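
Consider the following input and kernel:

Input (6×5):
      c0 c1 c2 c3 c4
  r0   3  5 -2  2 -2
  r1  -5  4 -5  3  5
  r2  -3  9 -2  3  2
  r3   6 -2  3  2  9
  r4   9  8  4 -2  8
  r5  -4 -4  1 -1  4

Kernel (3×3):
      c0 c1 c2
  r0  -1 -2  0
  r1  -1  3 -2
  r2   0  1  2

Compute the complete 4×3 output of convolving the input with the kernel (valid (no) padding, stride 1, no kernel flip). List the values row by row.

19 -22 9
35 -8 26
-17 2 -5
3 3 -26

Output[0,0]: The receptive field on the input at this output position is [3 5 -2 / -5 4 -5 / -3 9 -2]. Elementwise product with the kernel and sum: 3·-1 + 5·-2 + -5·-1 + 4·3 + -5·-2 + 9·1 + -2·2.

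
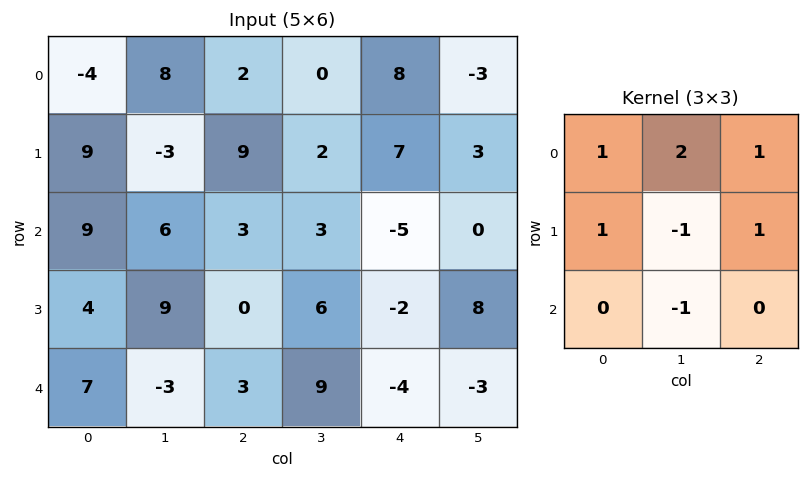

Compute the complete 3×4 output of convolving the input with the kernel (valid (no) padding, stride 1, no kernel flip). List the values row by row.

Output[0,0]: The receptive field on the input at this output position is [-4 8 2 / 9 -3 9 / 9 6 3]. Elementwise product with the kernel and sum: -4·1 + 8·2 + 2·1 + 9·1 + -3·-1 + 9·1 + 6·-1.

29 -1 21 16
9 23 9 29
22 27 -13 13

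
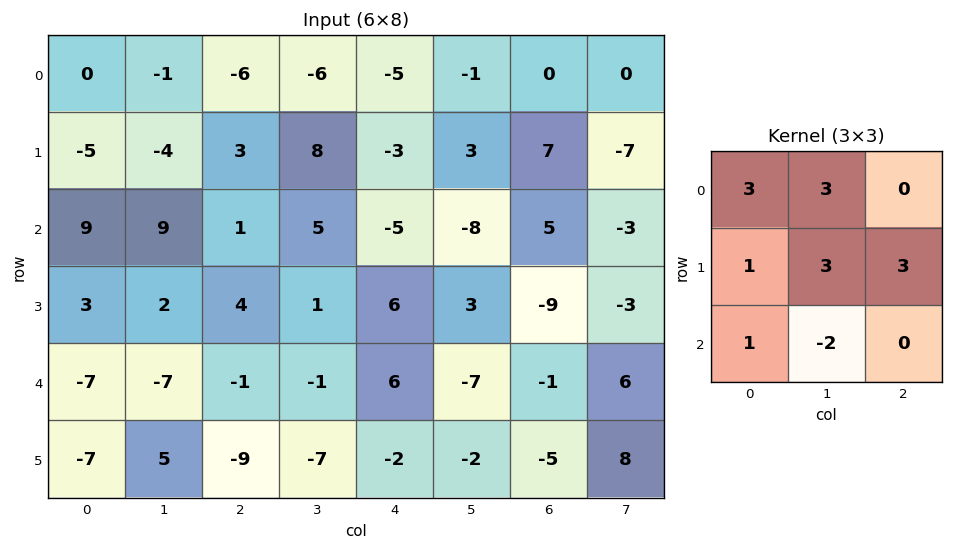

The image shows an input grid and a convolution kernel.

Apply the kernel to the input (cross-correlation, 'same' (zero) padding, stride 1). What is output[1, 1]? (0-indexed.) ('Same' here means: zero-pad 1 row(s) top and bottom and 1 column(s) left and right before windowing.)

The receptive field on the zero-padded input at this output position is [0 -1 -6 / -5 -4 3 / 9 9 1]. Elementwise product with the kernel and sum: 0·3 + -1·3 + -5·1 + -4·3 + 3·3 + 9·1 + 9·-2.

-20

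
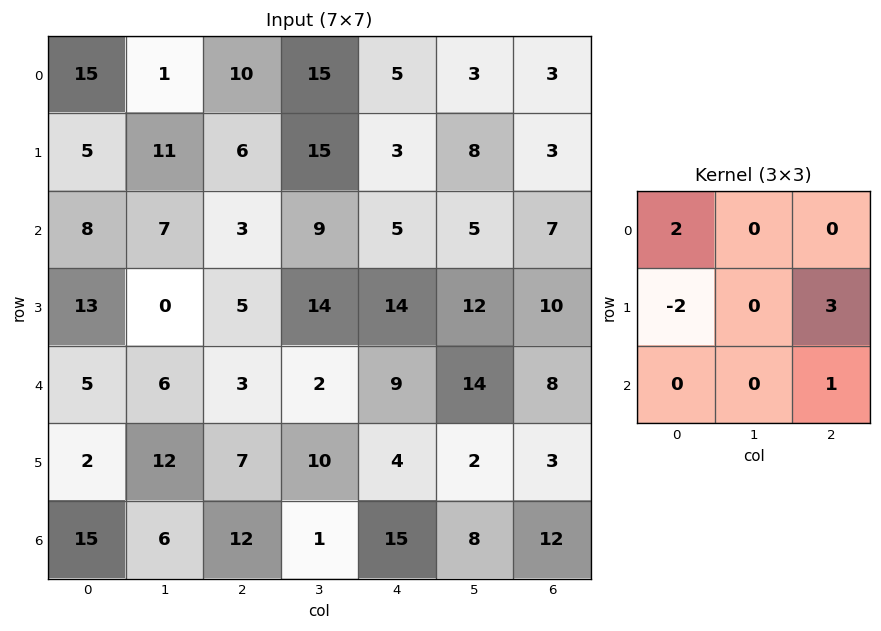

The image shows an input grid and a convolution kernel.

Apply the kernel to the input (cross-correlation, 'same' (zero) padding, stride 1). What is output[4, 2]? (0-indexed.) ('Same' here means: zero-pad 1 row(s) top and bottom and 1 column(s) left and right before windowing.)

4

The receptive field on the zero-padded input at this output position is [0 5 14 / 6 3 2 / 12 7 10]. Elementwise product with the kernel and sum: 0·2 + 6·-2 + 2·3 + 10·1.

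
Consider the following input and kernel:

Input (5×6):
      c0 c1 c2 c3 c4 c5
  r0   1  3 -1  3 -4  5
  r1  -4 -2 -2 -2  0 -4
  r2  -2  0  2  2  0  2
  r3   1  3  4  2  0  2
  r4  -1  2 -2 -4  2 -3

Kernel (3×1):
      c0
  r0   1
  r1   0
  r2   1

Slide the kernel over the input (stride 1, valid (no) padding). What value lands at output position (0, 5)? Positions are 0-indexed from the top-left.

The receptive field on the input at this output position is [5 / -4 / 2]. Elementwise product with the kernel and sum: 5·1 + 2·1.

7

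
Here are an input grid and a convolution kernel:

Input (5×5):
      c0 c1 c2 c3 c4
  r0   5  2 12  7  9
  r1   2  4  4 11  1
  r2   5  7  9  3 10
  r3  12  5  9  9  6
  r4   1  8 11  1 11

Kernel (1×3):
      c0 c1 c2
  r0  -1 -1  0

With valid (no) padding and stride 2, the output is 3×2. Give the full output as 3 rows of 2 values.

-7 -19
-12 -12
-9 -12

Output[0,0]: The receptive field on the input at this output position is [5 2 12]. Elementwise product with the kernel and sum: 5·-1 + 2·-1.
Output[0,1]: The receptive field on the input at this output position is [12 7 9]. Elementwise product with the kernel and sum: 12·-1 + 7·-1.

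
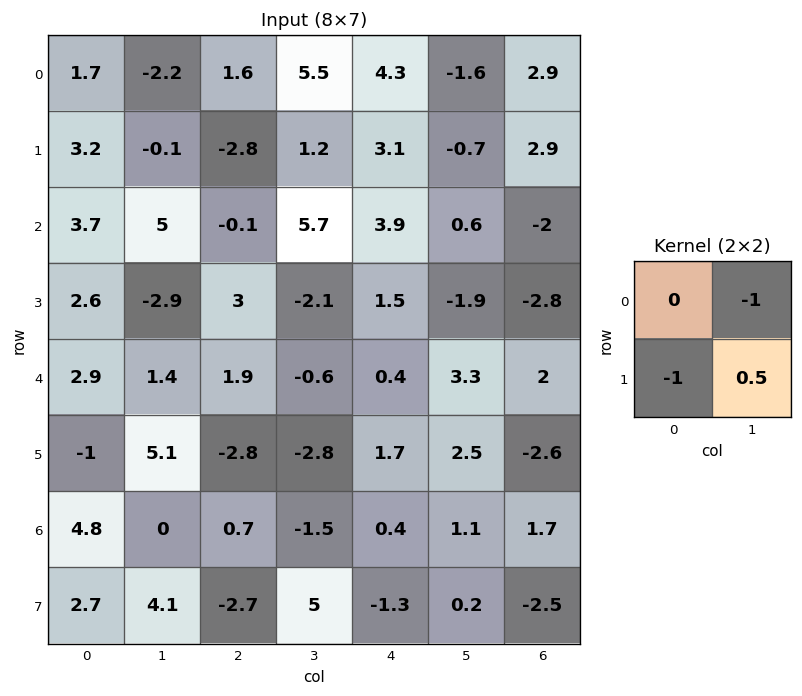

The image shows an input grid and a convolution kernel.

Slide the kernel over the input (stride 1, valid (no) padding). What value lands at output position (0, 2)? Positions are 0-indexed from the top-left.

The receptive field on the input at this output position is [1.6 5.5 / -2.8 1.2]. Elementwise product with the kernel and sum: 5.5·-1 + -2.8·-1 + 1.2·0.5.

-2.1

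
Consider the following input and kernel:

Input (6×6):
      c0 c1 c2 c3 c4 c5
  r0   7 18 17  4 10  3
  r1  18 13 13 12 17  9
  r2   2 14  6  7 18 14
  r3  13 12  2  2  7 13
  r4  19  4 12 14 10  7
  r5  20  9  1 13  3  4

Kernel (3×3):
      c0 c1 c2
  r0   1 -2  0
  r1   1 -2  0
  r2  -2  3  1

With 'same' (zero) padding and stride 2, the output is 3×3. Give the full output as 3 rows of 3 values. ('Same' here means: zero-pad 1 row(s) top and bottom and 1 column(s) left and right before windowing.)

Output[0,0]: The receptive field on the zero-padded input at this output position is [0 0 0 / 0 7 18 / 0 18 13]. Elementwise product with the kernel and sum: 0·1 + 0·-2 + 0·1 + 7·-2 + 0·-2 + 18·3 + 13·1.

53 9 20
11 -27 -21
5 -14 -31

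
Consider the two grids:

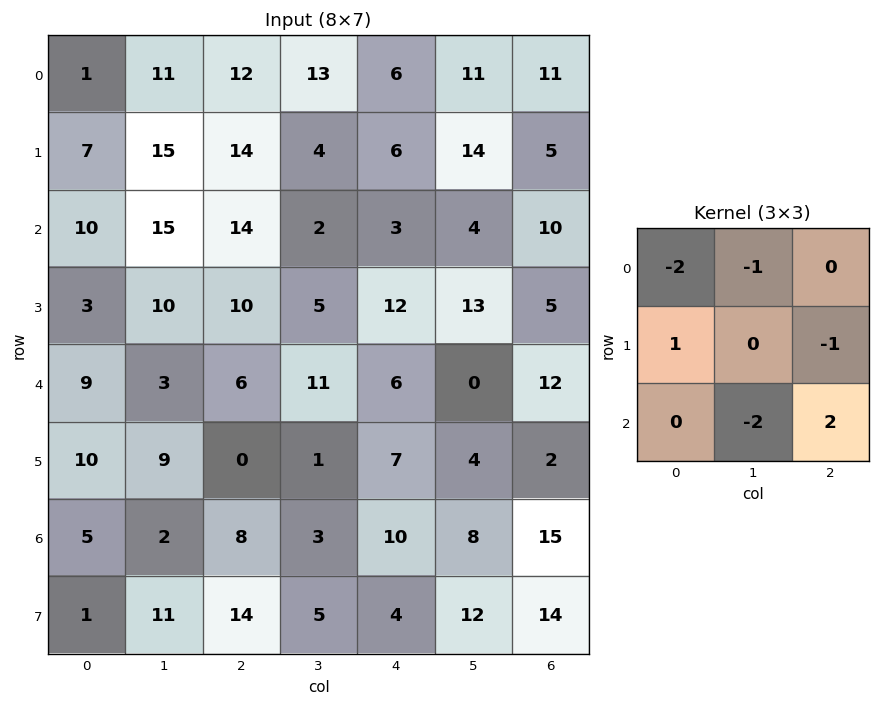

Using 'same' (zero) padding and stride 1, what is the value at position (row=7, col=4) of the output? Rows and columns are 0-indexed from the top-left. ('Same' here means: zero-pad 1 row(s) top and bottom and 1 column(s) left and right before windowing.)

The receptive field on the zero-padded input at this output position is [3 10 8 / 5 4 12 / 0 0 0]. Elementwise product with the kernel and sum: 3·-2 + 10·-1 + 5·1 + 12·-1 + 0·-2 + 0·2.

-23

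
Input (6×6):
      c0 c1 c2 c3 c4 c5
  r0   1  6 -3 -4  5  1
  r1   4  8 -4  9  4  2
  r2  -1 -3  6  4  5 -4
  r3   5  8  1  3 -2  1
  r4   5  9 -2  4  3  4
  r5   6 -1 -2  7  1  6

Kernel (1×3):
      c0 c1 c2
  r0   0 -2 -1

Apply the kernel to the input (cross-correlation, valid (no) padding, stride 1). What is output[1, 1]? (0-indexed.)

-1

The receptive field on the input at this output position is [8 -4 9]. Elementwise product with the kernel and sum: -4·-2 + 9·-1.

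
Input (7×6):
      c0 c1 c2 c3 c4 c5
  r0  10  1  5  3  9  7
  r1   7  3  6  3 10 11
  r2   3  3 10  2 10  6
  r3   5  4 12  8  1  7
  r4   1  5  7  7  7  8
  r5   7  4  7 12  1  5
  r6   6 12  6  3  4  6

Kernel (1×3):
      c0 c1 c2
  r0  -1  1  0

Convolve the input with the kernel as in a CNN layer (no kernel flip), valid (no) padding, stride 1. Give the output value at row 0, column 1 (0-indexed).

The receptive field on the input at this output position is [1 5 3]. Elementwise product with the kernel and sum: 1·-1 + 5·1.

4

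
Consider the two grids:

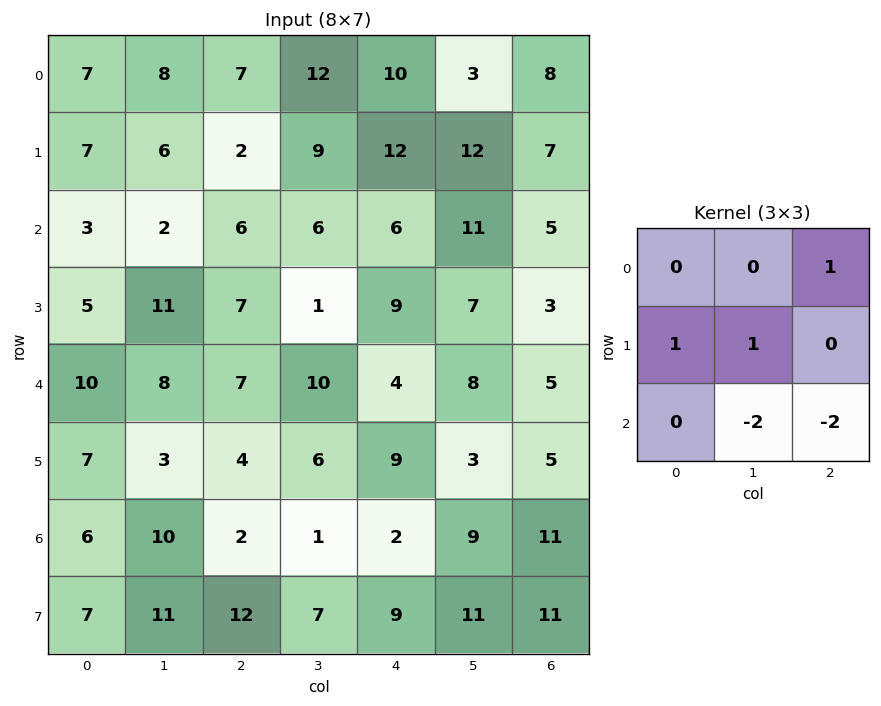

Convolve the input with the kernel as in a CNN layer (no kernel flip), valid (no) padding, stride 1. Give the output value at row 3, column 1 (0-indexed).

-4

The receptive field on the input at this output position is [11 7 1 / 8 7 10 / 3 4 6]. Elementwise product with the kernel and sum: 1·1 + 8·1 + 7·1 + 4·-2 + 6·-2.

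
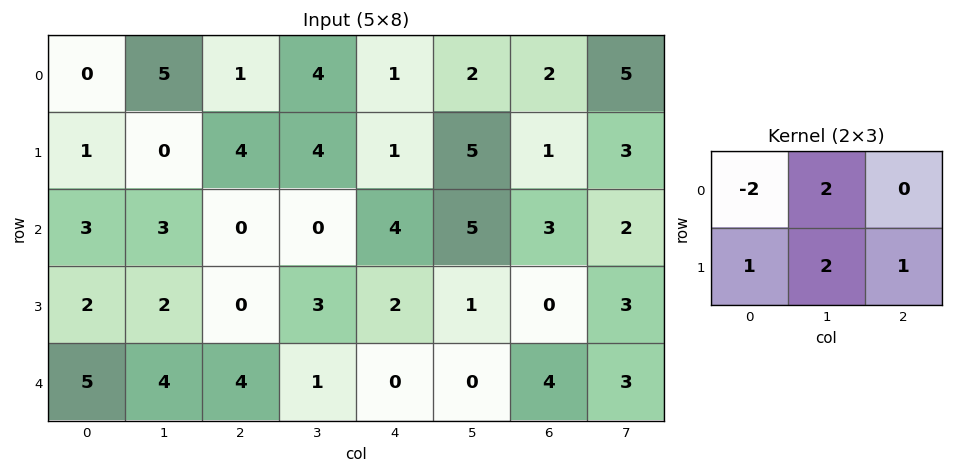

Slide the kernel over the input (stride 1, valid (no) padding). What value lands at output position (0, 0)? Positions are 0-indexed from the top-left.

The receptive field on the input at this output position is [0 5 1 / 1 0 4]. Elementwise product with the kernel and sum: 0·-2 + 5·2 + 1·1 + 0·2 + 4·1.

15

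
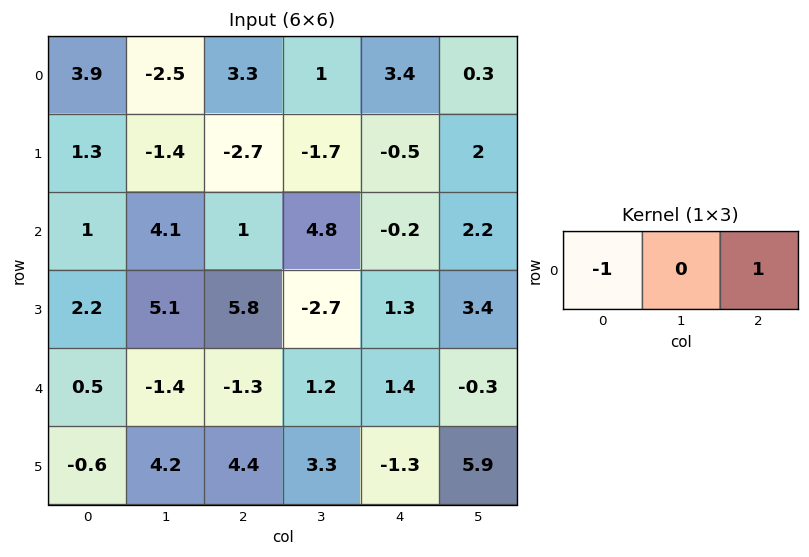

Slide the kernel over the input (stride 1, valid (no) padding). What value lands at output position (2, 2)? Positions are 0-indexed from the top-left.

The receptive field on the input at this output position is [1 4.8 -0.2]. Elementwise product with the kernel and sum: 1·-1 + -0.2·1.

-1.2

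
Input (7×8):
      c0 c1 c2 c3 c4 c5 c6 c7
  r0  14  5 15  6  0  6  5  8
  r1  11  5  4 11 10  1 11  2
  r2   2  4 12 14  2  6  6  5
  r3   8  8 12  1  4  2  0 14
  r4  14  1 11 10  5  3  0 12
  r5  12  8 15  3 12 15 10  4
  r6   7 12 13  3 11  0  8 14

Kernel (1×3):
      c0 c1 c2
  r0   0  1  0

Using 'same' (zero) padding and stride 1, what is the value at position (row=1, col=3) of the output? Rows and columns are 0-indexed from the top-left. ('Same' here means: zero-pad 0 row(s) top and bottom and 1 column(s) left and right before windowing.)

11

The receptive field on the zero-padded input at this output position is [4 11 10]. Elementwise product with the kernel and sum: 11·1.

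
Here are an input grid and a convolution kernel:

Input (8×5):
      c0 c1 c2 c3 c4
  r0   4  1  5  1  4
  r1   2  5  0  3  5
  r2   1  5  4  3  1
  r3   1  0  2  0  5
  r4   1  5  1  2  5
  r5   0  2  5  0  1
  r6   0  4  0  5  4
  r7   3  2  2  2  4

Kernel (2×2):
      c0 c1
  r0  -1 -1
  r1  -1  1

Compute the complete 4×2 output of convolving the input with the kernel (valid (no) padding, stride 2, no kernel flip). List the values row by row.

Output[0,0]: The receptive field on the input at this output position is [4 1 / 2 5]. Elementwise product with the kernel and sum: 4·-1 + 1·-1 + 2·-1 + 5·1.
Output[0,1]: The receptive field on the input at this output position is [5 1 / 0 3]. Elementwise product with the kernel and sum: 5·-1 + 1·-1 + 0·-1 + 3·1.

-2 -3
-7 -9
-4 -8
-5 -5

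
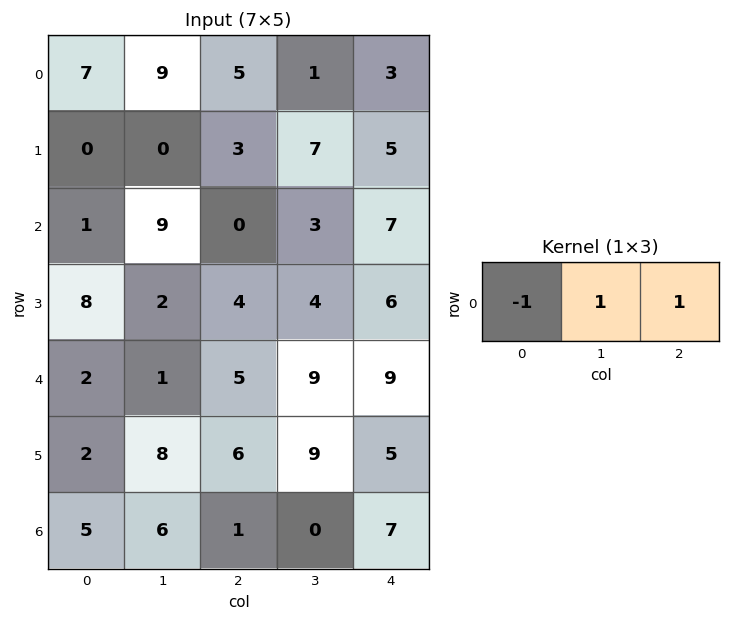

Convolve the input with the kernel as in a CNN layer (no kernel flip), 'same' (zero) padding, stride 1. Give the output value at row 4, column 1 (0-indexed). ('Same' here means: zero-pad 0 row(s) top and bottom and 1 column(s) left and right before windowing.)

4

The receptive field on the zero-padded input at this output position is [2 1 5]. Elementwise product with the kernel and sum: 2·-1 + 1·1 + 5·1.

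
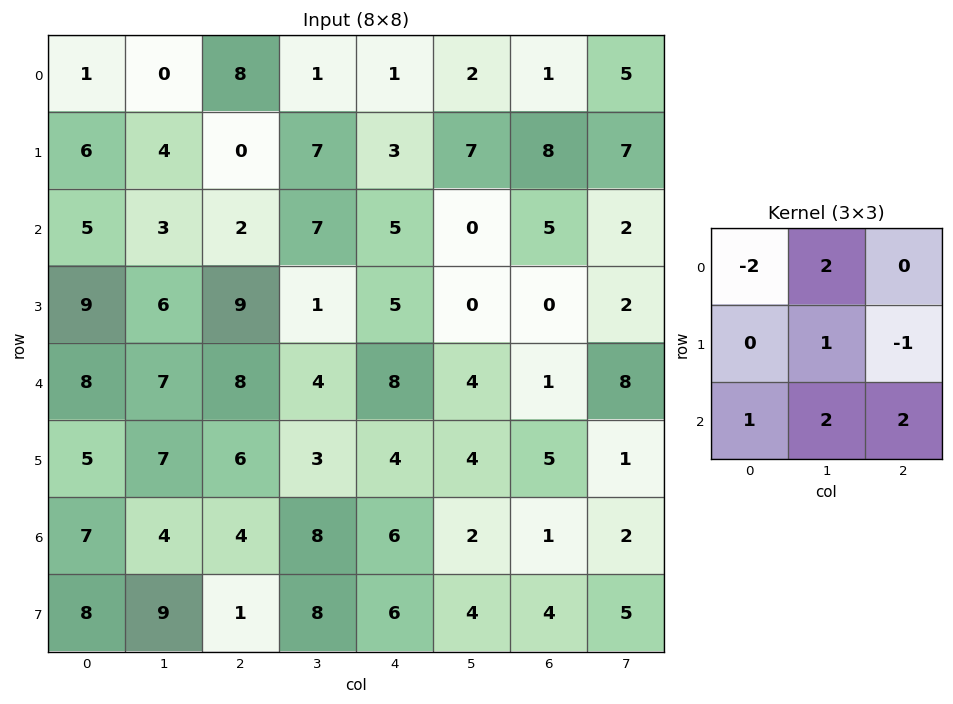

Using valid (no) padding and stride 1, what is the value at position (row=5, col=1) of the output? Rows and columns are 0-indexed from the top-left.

The receptive field on the input at this output position is [7 6 3 / 4 4 8 / 9 1 8]. Elementwise product with the kernel and sum: 7·-2 + 6·2 + 4·1 + 8·-1 + 9·1 + 1·2 + 8·2.

21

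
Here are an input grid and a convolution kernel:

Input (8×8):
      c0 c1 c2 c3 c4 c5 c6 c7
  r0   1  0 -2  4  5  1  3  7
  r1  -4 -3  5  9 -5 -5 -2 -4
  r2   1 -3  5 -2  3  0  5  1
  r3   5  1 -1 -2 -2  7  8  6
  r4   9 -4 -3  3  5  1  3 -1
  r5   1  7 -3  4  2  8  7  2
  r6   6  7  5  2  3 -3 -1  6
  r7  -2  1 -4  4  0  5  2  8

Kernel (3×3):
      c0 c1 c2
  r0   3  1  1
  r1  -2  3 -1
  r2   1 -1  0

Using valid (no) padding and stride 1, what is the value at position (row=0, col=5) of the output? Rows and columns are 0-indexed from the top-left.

The receptive field on the input at this output position is [1 3 7 / -5 -2 -4 / 0 5 1]. Elementwise product with the kernel and sum: 1·3 + 3·1 + 7·1 + -5·-2 + -2·3 + -4·-1 + 0·1 + 5·-1.

16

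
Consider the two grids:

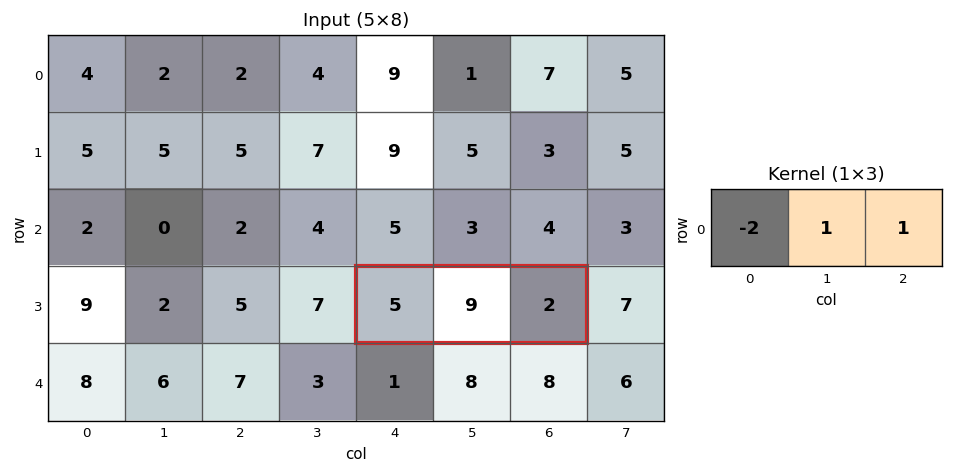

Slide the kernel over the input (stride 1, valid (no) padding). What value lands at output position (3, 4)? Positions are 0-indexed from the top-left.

The receptive field on the input at this output position is [5 9 2]. Elementwise product with the kernel and sum: 5·-2 + 9·1 + 2·1.

1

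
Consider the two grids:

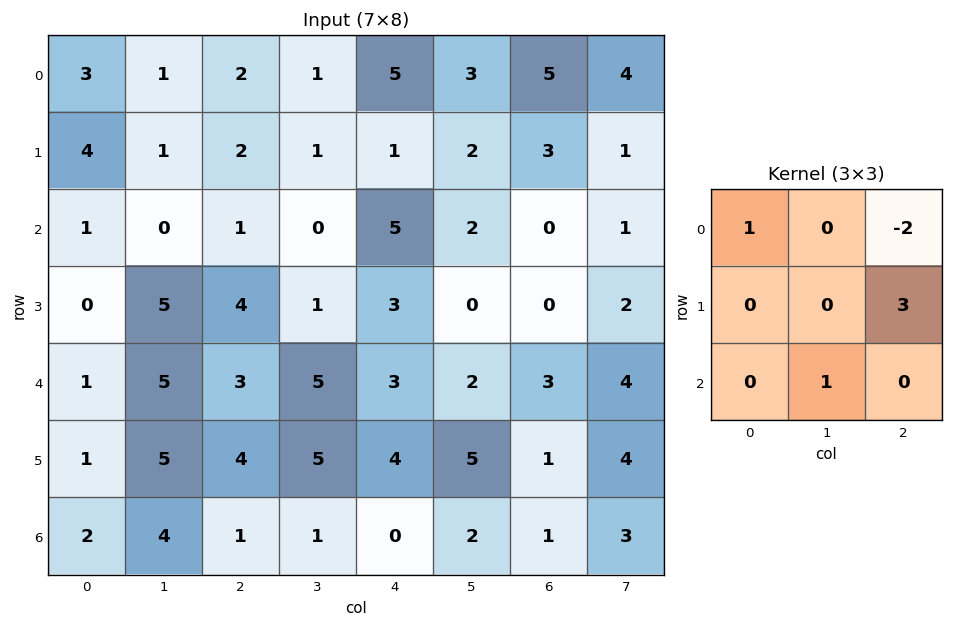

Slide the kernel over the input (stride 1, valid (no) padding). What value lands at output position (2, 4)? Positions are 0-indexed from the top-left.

7

The receptive field on the input at this output position is [5 2 0 / 3 0 0 / 3 2 3]. Elementwise product with the kernel and sum: 5·1 + 0·-2 + 0·3 + 2·1.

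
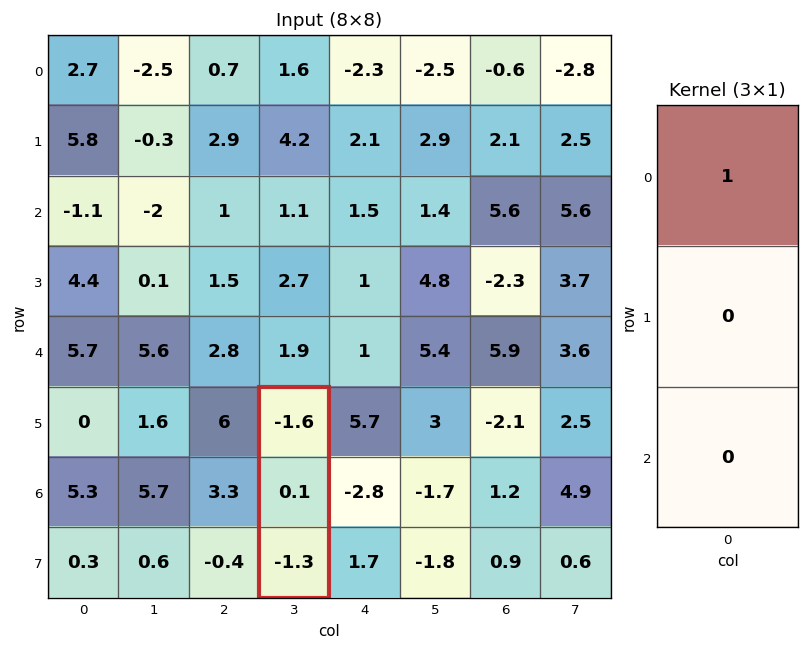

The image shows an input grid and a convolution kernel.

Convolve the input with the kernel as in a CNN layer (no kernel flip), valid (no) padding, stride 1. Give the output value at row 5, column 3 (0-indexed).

-1.6

The receptive field on the input at this output position is [-1.6 / 0.1 / -1.3]. Elementwise product with the kernel and sum: -1.6·1.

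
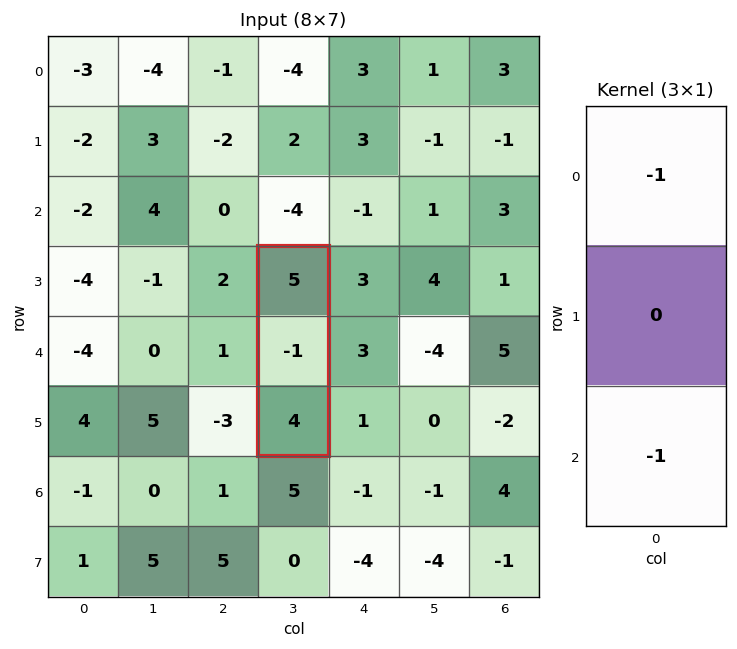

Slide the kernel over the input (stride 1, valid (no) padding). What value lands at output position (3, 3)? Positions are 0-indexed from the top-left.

-9

The receptive field on the input at this output position is [5 / -1 / 4]. Elementwise product with the kernel and sum: 5·-1 + 4·-1.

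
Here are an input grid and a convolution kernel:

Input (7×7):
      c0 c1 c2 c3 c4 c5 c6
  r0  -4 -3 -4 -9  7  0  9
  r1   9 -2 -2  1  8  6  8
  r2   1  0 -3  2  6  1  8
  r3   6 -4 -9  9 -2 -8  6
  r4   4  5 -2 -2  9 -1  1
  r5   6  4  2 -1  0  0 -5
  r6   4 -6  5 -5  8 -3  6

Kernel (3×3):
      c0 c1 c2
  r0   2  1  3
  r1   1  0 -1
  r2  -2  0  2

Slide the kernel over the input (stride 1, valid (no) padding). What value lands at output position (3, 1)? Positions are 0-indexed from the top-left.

7

The receptive field on the input at this output position is [-4 -9 9 / 5 -2 -2 / 4 2 -1]. Elementwise product with the kernel and sum: -4·2 + -9·1 + 9·3 + 5·1 + -2·-1 + 4·-2 + -1·2.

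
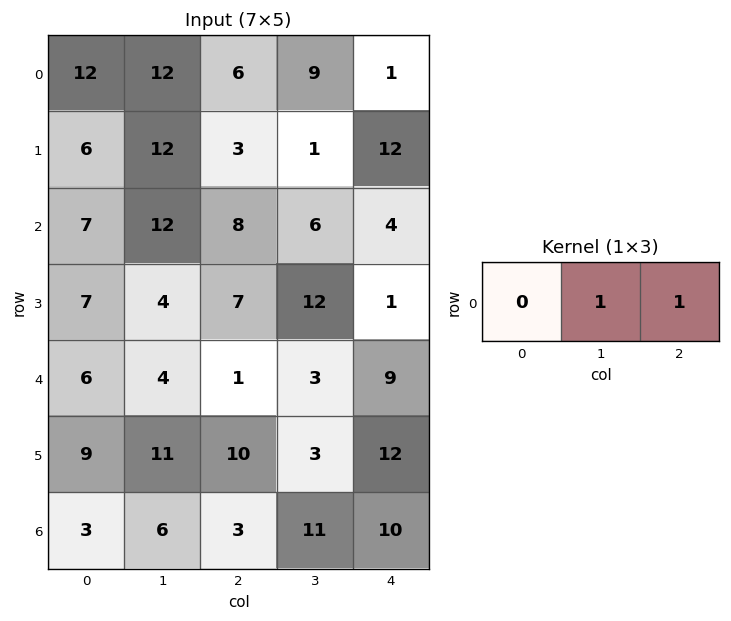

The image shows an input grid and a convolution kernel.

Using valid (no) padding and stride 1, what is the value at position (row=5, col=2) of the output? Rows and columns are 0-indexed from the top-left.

15

The receptive field on the input at this output position is [10 3 12]. Elementwise product with the kernel and sum: 3·1 + 12·1.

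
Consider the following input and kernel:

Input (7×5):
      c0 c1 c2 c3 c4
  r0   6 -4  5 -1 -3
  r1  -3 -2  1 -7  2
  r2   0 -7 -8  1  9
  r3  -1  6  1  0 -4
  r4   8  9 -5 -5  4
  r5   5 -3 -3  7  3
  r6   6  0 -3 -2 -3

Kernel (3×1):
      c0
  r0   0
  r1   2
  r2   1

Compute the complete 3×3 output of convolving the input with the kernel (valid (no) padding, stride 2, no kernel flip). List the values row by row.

-6 -6 13
6 -3 -4
16 -9 3

Output[0,0]: The receptive field on the input at this output position is [6 / -3 / 0]. Elementwise product with the kernel and sum: -3·2 + 0·1.
Output[0,1]: The receptive field on the input at this output position is [5 / 1 / -8]. Elementwise product with the kernel and sum: 1·2 + -8·1.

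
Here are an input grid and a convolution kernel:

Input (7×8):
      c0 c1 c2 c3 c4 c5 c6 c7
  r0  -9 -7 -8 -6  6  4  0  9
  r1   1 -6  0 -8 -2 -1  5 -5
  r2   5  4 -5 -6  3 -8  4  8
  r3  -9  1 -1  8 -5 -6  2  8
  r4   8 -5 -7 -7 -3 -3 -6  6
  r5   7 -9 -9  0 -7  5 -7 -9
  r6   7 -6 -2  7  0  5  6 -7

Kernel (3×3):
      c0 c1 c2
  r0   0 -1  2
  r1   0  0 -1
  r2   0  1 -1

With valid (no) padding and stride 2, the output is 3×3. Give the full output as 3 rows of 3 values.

0 11 -21
-11 13 17
-4 15 -3

Output[0,0]: The receptive field on the input at this output position is [-9 -7 -8 / 1 -6 0 / 5 4 -5]. Elementwise product with the kernel and sum: -7·-1 + -8·2 + 0·-1 + 4·1 + -5·-1.
Output[0,1]: The receptive field on the input at this output position is [-8 -6 6 / 0 -8 -2 / -5 -6 3]. Elementwise product with the kernel and sum: -6·-1 + 6·2 + -2·-1 + -6·1 + 3·-1.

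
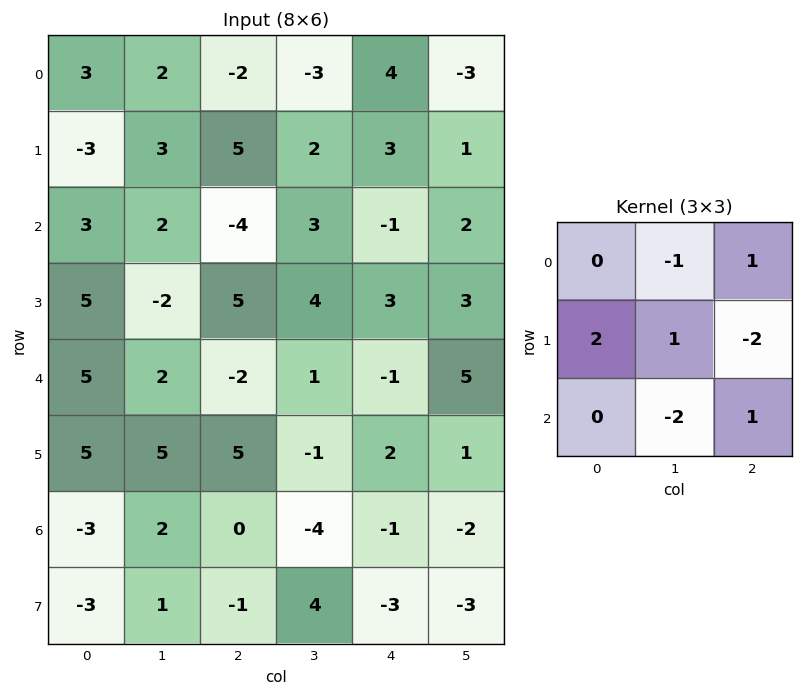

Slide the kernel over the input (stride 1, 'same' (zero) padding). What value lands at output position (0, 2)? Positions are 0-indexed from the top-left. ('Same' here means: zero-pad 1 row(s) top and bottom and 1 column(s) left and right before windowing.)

The receptive field on the zero-padded input at this output position is [0 0 0 / 2 -2 -3 / 3 5 2]. Elementwise product with the kernel and sum: 0·-1 + 0·1 + 2·2 + -2·1 + -3·-2 + 5·-2 + 2·1.

0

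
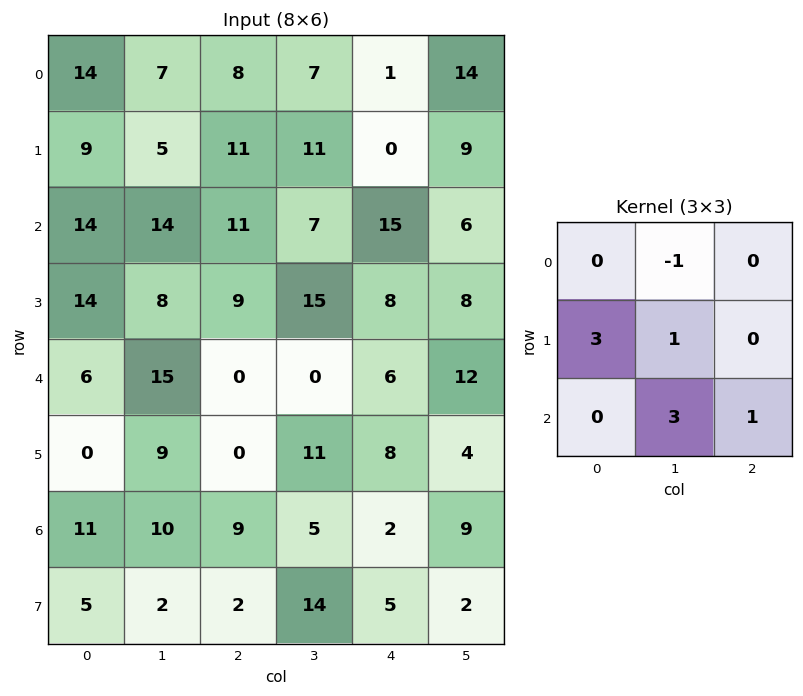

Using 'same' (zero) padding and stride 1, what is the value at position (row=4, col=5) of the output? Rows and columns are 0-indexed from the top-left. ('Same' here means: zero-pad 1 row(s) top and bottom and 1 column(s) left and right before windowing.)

The receptive field on the zero-padded input at this output position is [8 8 0 / 6 12 0 / 8 4 0]. Elementwise product with the kernel and sum: 8·-1 + 6·3 + 12·1 + 4·3 + 0·1.

34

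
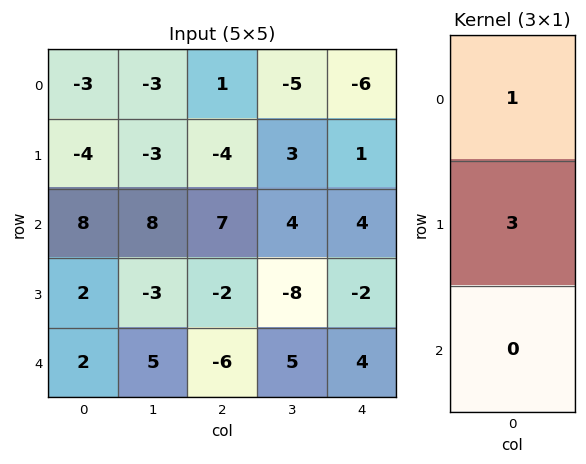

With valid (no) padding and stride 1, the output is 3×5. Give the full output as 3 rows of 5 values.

-15 -12 -11 4 -3
20 21 17 15 13
14 -1 1 -20 -2

Output[0,0]: The receptive field on the input at this output position is [-3 / -4 / 8]. Elementwise product with the kernel and sum: -3·1 + -4·3.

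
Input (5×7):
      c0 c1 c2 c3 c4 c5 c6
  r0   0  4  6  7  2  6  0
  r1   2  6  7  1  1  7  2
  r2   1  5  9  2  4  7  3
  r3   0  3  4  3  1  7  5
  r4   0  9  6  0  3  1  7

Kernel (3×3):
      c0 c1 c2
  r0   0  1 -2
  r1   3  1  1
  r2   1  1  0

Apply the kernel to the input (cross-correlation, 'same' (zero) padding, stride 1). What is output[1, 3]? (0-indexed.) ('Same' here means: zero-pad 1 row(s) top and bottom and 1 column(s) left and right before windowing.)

37

The receptive field on the zero-padded input at this output position is [6 7 2 / 7 1 1 / 9 2 4]. Elementwise product with the kernel and sum: 7·1 + 2·-2 + 7·3 + 1·1 + 1·1 + 9·1 + 2·1.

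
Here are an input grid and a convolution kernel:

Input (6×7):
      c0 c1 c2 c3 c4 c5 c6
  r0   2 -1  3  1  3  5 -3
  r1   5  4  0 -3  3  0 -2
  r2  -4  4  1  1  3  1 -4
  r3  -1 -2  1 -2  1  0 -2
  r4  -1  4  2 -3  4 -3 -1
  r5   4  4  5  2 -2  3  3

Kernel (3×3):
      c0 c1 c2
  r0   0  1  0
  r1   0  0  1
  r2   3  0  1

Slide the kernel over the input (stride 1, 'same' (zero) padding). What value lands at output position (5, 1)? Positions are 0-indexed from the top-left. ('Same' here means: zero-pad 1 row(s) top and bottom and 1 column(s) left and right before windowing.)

The receptive field on the zero-padded input at this output position is [-1 4 2 / 4 4 5 / 0 0 0]. Elementwise product with the kernel and sum: 4·1 + 5·1 + 0·3 + 0·1.

9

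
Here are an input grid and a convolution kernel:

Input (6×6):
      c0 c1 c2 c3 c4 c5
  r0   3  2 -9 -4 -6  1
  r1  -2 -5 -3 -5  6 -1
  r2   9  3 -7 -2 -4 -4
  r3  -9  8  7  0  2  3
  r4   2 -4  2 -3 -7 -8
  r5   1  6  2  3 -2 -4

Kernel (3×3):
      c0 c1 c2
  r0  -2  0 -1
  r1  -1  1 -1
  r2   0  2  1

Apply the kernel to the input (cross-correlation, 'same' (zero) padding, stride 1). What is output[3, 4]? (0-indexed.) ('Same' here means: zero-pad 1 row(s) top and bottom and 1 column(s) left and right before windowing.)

-15

The receptive field on the zero-padded input at this output position is [-2 -4 -4 / 0 2 3 / -3 -7 -8]. Elementwise product with the kernel and sum: -2·-2 + -4·-1 + 0·-1 + 2·1 + 3·-1 + -7·2 + -8·1.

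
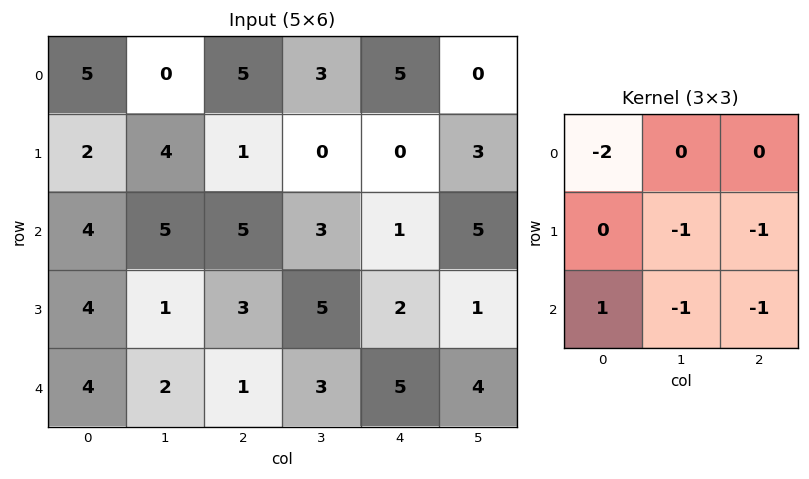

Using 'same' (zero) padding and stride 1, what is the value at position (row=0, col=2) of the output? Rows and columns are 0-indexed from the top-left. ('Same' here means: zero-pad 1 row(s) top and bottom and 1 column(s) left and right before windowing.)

The receptive field on the zero-padded input at this output position is [0 0 0 / 0 5 3 / 4 1 0]. Elementwise product with the kernel and sum: 0·-2 + 5·-1 + 3·-1 + 4·1 + 1·-1 + 0·-1.

-5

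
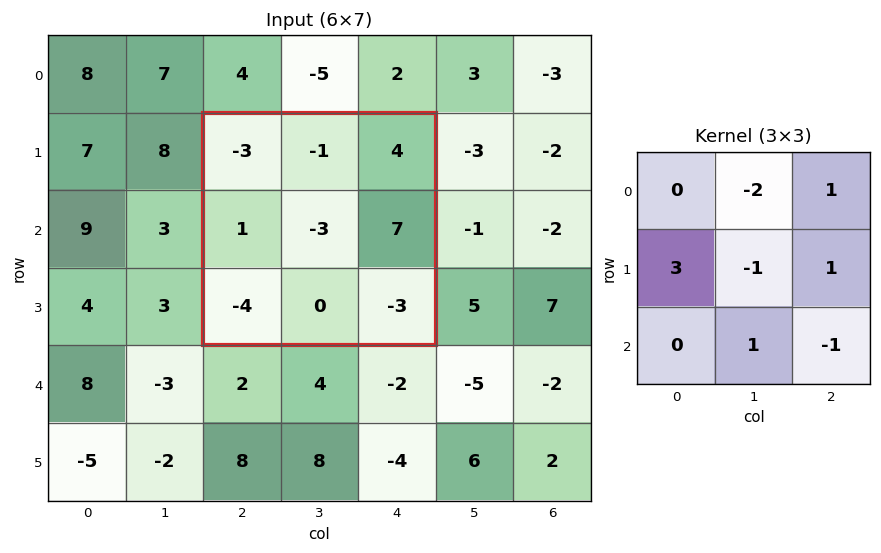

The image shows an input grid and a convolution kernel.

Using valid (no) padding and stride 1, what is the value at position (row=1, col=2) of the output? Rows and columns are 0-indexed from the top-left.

22

The receptive field on the input at this output position is [-3 -1 4 / 1 -3 7 / -4 0 -3]. Elementwise product with the kernel and sum: -1·-2 + 4·1 + 1·3 + -3·-1 + 7·1 + 0·1 + -3·-1.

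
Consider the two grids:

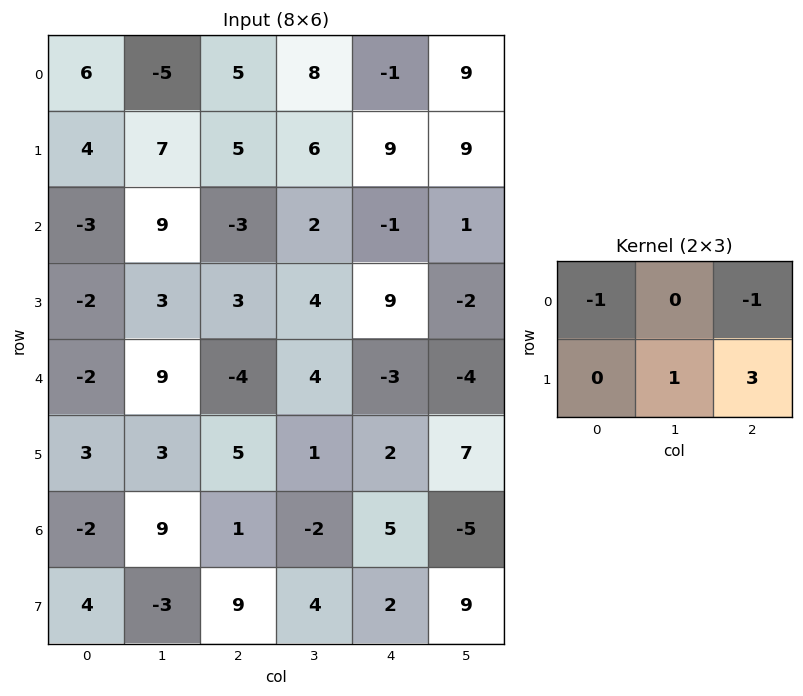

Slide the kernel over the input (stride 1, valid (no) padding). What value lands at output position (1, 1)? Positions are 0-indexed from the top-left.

-10

The receptive field on the input at this output position is [7 5 6 / 9 -3 2]. Elementwise product with the kernel and sum: 7·-1 + 6·-1 + -3·1 + 2·3.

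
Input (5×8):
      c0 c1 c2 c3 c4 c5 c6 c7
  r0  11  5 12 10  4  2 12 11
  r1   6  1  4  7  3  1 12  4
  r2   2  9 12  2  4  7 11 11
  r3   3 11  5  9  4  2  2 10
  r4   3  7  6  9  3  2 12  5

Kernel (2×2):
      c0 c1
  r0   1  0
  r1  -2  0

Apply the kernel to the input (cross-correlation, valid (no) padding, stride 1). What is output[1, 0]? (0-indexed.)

2

The receptive field on the input at this output position is [6 1 / 2 9]. Elementwise product with the kernel and sum: 6·1 + 2·-2.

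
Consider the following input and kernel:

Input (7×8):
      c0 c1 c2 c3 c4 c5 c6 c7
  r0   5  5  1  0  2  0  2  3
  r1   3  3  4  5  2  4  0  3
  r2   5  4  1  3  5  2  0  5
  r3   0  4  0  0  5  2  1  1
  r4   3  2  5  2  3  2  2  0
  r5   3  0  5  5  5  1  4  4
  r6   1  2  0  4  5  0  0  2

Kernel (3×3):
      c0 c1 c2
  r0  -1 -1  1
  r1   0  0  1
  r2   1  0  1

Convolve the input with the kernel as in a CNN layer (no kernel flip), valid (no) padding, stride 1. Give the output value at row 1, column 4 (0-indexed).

The receptive field on the input at this output position is [2 4 0 / 5 2 0 / 5 2 1]. Elementwise product with the kernel and sum: 2·-1 + 4·-1 + 0·1 + 0·1 + 5·1 + 1·1.

0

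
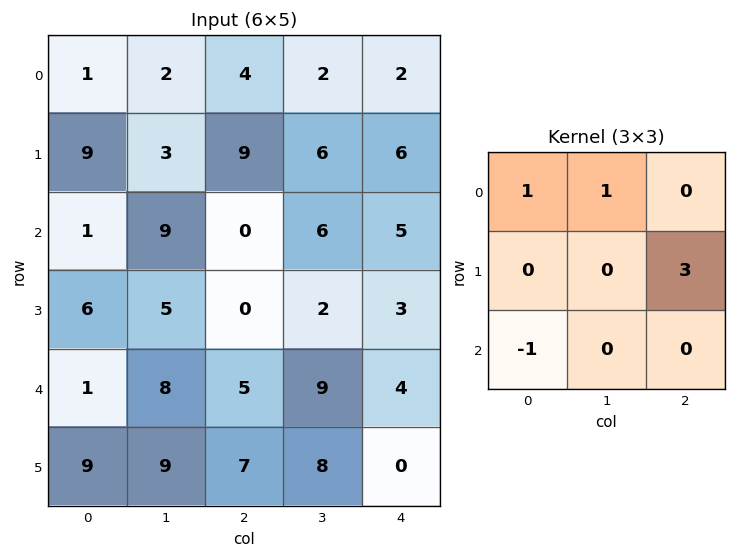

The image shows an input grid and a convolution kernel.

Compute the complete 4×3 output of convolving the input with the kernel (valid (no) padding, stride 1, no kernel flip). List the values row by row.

Output[0,0]: The receptive field on the input at this output position is [1 2 4 / 9 3 9 / 1 9 0]. Elementwise product with the kernel and sum: 1·1 + 2·1 + 9·3 + 1·-1.

29 15 24
6 25 30
9 7 10
17 23 7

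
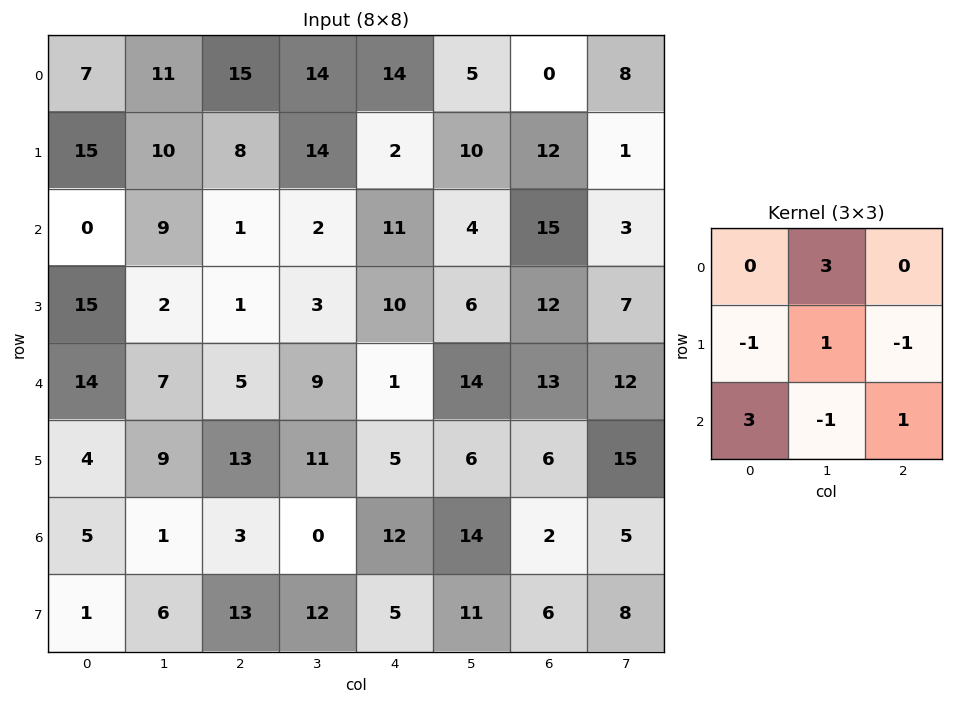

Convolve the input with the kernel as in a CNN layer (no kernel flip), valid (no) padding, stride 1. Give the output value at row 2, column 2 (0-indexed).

The receptive field on the input at this output position is [1 2 11 / 1 3 10 / 5 9 1]. Elementwise product with the kernel and sum: 2·3 + 1·-1 + 3·1 + 10·-1 + 5·3 + 9·-1 + 1·1.

5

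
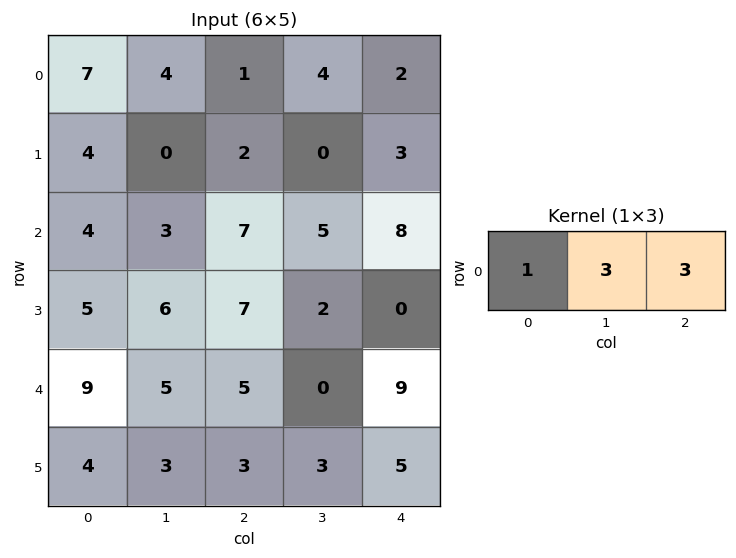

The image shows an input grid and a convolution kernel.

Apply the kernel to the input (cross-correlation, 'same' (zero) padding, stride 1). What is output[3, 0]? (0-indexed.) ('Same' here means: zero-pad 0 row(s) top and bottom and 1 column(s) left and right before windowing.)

33

The receptive field on the zero-padded input at this output position is [0 5 6]. Elementwise product with the kernel and sum: 0·1 + 5·3 + 6·3.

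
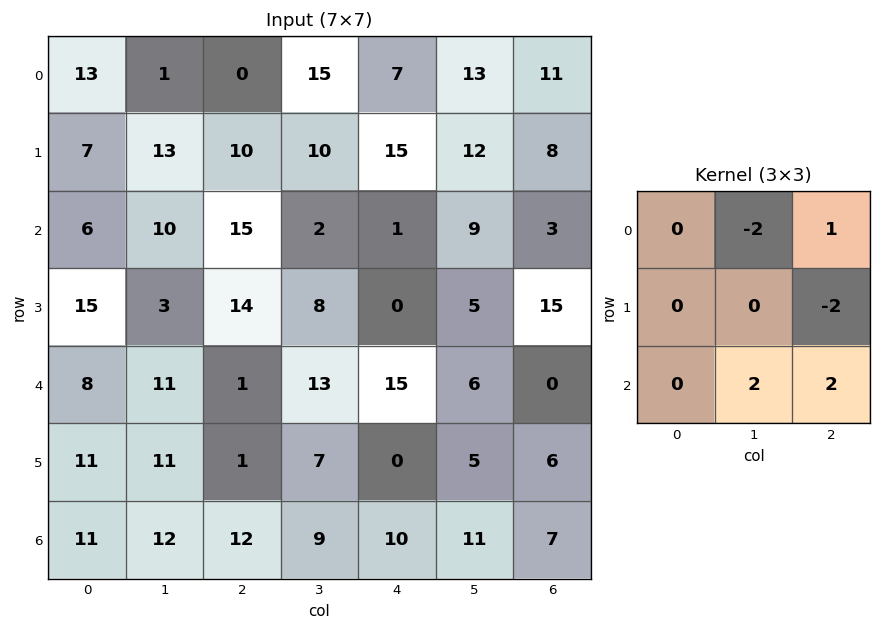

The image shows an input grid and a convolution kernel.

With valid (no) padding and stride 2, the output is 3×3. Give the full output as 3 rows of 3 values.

28 -47 -7
-9 53 -33
25 27 12

Output[0,0]: The receptive field on the input at this output position is [13 1 0 / 7 13 10 / 6 10 15]. Elementwise product with the kernel and sum: 1·-2 + 0·1 + 10·-2 + 10·2 + 15·2.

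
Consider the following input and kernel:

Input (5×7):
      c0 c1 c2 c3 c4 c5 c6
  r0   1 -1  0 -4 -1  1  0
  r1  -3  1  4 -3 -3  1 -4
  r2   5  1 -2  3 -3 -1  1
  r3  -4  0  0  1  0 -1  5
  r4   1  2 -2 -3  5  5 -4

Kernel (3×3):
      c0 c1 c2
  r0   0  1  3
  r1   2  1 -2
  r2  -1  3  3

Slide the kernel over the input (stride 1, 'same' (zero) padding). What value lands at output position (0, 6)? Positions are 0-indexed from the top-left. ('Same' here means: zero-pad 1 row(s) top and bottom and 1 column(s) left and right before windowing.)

-11

The receptive field on the zero-padded input at this output position is [0 0 0 / 1 0 0 / 1 -4 0]. Elementwise product with the kernel and sum: 0·1 + 0·3 + 1·2 + 0·1 + 0·-2 + 1·-1 + -4·3 + 0·3.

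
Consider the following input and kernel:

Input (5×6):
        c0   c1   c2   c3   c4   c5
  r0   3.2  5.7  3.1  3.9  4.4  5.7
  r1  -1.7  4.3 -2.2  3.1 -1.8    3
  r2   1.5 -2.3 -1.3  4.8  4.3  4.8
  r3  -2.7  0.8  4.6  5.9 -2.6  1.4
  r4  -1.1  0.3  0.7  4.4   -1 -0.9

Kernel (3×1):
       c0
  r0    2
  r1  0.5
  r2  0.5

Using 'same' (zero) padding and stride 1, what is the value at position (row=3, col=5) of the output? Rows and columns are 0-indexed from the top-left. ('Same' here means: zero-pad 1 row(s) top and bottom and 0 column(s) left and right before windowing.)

The receptive field on the zero-padded input at this output position is [4.8 / 1.4 / -0.9]. Elementwise product with the kernel and sum: 4.8·2 + 1.4·0.5 + -0.9·0.5.

9.85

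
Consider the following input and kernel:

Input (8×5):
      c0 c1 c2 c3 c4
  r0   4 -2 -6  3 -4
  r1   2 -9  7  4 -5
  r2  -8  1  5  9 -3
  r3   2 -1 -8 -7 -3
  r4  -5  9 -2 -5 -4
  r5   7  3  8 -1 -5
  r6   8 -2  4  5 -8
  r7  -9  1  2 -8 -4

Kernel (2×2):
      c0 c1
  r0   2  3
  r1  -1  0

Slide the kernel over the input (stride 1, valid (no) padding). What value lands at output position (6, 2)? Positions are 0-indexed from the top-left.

The receptive field on the input at this output position is [4 5 / 2 -8]. Elementwise product with the kernel and sum: 4·2 + 5·3 + 2·-1.

21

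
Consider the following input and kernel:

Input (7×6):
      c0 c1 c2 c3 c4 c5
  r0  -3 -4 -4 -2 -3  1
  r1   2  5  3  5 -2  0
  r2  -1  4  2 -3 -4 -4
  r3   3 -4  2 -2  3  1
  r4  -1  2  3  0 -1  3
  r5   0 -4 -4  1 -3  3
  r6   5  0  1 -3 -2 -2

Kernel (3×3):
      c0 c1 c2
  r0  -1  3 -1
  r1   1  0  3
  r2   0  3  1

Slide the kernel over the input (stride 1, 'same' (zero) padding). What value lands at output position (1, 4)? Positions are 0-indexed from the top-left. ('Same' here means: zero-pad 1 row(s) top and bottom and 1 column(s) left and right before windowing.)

-19

The receptive field on the zero-padded input at this output position is [-2 -3 1 / 5 -2 0 / -3 -4 -4]. Elementwise product with the kernel and sum: -2·-1 + -3·3 + 1·-1 + 5·1 + 0·3 + -4·3 + -4·1.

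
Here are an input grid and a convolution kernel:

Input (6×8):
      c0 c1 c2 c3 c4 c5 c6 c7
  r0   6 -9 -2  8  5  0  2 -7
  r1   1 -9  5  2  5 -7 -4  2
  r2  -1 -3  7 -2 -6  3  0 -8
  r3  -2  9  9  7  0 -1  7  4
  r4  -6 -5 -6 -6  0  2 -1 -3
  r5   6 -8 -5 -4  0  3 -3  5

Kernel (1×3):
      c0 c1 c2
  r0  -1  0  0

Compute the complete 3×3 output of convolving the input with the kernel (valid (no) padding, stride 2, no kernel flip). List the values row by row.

-6 2 -5
1 -7 6
6 6 0

Output[0,0]: The receptive field on the input at this output position is [6 -9 -2]. Elementwise product with the kernel and sum: 6·-1.
Output[0,1]: The receptive field on the input at this output position is [-2 8 5]. Elementwise product with the kernel and sum: -2·-1.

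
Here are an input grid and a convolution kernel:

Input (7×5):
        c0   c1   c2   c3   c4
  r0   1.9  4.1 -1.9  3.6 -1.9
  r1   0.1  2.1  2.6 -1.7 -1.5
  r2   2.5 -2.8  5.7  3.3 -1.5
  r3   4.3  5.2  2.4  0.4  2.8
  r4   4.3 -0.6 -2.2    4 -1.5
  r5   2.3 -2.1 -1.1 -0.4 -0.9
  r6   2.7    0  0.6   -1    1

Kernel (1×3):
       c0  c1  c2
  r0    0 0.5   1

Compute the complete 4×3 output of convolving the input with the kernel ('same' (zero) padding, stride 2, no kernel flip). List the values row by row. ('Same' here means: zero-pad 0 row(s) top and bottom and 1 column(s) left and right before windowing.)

5.05 2.65 -0.95
-1.55 6.15 -0.75
1.55 2.9 -0.75
1.35 -0.7 0.5

Output[0,0]: The receptive field on the zero-padded input at this output position is [0 1.9 4.1]. Elementwise product with the kernel and sum: 1.9·0.5 + 4.1·1.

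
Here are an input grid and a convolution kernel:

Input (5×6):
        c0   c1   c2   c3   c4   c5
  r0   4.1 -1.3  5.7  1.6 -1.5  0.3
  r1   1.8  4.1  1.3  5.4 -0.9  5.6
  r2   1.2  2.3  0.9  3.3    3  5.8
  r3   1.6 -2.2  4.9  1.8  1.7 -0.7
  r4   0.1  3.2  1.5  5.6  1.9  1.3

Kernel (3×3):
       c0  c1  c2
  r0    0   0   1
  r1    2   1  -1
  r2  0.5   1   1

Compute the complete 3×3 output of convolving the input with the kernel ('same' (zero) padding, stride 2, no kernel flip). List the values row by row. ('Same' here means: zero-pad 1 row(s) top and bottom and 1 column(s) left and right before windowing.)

11.3 10.25 8.8
2.4 13.2 11.3
-5.3 4.1 11.1

Output[0,0]: The receptive field on the zero-padded input at this output position is [0 0 0 / 0 4.1 -1.3 / 0 1.8 4.1]. Elementwise product with the kernel and sum: 0·1 + 0·2 + 4.1·1 + -1.3·-1 + 0·0.5 + 1.8·1 + 4.1·1.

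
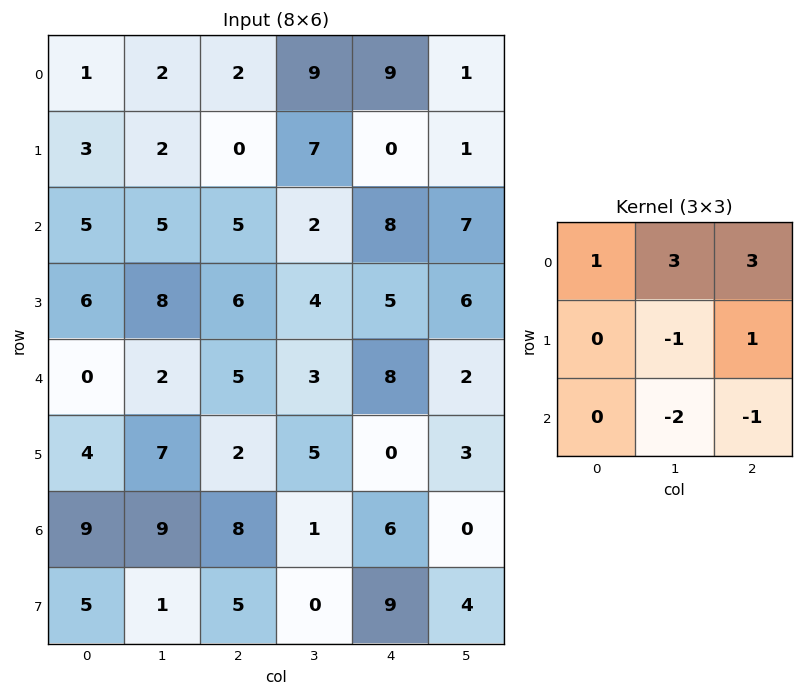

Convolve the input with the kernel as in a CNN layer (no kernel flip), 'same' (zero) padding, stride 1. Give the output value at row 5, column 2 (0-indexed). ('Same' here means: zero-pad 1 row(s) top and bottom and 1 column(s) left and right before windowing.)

The receptive field on the zero-padded input at this output position is [2 5 3 / 7 2 5 / 9 8 1]. Elementwise product with the kernel and sum: 2·1 + 5·3 + 3·3 + 2·-1 + 5·1 + 8·-2 + 1·-1.

12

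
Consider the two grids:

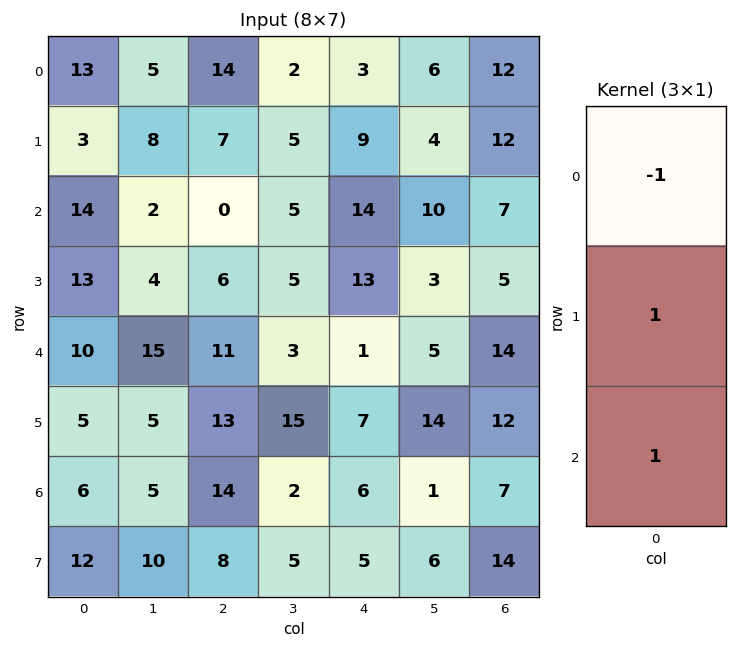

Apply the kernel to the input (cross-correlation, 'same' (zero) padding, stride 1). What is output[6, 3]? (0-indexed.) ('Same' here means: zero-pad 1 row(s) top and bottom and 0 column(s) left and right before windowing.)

The receptive field on the zero-padded input at this output position is [15 / 2 / 5]. Elementwise product with the kernel and sum: 15·-1 + 2·1 + 5·1.

-8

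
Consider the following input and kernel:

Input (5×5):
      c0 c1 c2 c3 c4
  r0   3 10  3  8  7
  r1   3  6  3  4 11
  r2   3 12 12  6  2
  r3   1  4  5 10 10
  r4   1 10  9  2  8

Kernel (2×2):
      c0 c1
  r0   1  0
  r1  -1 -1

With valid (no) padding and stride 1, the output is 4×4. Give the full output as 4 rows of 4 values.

-6 1 -4 -7
-12 -18 -15 -4
-2 3 -3 -14
-10 -15 -6 0

Output[0,0]: The receptive field on the input at this output position is [3 10 / 3 6]. Elementwise product with the kernel and sum: 3·1 + 3·-1 + 6·-1.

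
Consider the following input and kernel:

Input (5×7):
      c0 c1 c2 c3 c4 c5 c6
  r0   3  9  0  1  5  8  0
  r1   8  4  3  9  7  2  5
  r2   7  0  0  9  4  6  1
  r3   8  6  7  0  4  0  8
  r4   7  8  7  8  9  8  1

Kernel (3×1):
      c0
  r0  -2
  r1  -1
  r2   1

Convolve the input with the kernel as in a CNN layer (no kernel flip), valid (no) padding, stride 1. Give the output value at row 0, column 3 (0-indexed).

-2

The receptive field on the input at this output position is [1 / 9 / 9]. Elementwise product with the kernel and sum: 1·-2 + 9·-1 + 9·1.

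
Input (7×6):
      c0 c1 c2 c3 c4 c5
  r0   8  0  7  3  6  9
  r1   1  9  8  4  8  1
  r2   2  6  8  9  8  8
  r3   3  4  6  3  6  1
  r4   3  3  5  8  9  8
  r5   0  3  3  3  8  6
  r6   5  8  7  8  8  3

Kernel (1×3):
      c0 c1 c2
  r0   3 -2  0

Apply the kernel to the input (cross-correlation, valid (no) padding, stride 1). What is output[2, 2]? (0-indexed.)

The receptive field on the input at this output position is [8 9 8]. Elementwise product with the kernel and sum: 8·3 + 9·-2.

6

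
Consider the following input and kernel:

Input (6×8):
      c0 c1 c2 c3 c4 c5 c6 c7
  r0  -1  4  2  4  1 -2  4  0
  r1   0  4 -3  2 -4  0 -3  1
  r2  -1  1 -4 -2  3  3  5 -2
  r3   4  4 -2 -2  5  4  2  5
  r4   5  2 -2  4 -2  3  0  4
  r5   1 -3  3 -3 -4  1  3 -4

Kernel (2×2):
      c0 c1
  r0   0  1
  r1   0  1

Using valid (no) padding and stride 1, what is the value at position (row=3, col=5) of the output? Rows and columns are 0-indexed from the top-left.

2

The receptive field on the input at this output position is [4 2 / 3 0]. Elementwise product with the kernel and sum: 2·1 + 0·1.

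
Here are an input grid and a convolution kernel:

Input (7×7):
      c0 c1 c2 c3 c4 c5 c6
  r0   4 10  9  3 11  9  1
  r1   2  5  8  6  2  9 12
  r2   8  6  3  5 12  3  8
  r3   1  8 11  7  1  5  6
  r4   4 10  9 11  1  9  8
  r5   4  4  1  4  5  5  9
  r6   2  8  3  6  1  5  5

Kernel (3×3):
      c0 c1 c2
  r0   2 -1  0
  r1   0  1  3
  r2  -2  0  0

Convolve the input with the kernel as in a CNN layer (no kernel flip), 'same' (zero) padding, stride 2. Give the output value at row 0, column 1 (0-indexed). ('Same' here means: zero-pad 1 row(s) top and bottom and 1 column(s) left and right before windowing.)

The receptive field on the zero-padded input at this output position is [0 0 0 / 10 9 3 / 5 8 6]. Elementwise product with the kernel and sum: 0·2 + 0·-1 + 9·1 + 3·3 + 5·-2.

8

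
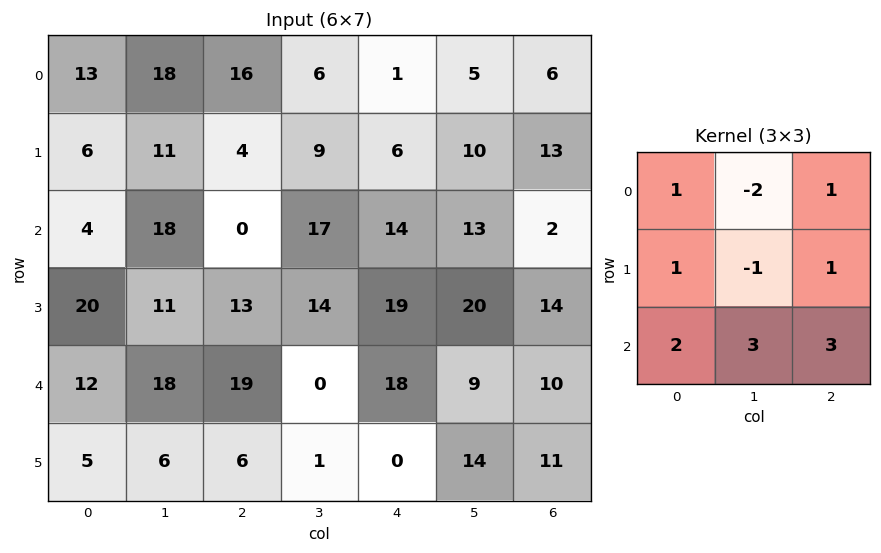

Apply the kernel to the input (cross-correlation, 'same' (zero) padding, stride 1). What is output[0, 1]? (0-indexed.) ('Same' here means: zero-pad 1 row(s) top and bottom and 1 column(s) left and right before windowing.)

The receptive field on the zero-padded input at this output position is [0 0 0 / 13 18 16 / 6 11 4]. Elementwise product with the kernel and sum: 0·1 + 0·-2 + 0·1 + 13·1 + 18·-1 + 16·1 + 6·2 + 11·3 + 4·3.

68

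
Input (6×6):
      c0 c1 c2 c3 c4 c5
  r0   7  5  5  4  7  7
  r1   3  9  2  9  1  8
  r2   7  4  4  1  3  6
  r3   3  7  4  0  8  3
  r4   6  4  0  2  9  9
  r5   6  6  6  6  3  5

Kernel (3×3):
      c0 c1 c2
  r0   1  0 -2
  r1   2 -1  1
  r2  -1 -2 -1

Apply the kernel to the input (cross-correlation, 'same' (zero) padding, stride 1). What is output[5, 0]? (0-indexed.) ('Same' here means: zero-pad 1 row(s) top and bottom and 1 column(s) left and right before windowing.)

-8

The receptive field on the zero-padded input at this output position is [0 6 4 / 0 6 6 / 0 0 0]. Elementwise product with the kernel and sum: 0·1 + 4·-2 + 0·2 + 6·-1 + 6·1 + 0·-1 + 0·-2 + 0·-1.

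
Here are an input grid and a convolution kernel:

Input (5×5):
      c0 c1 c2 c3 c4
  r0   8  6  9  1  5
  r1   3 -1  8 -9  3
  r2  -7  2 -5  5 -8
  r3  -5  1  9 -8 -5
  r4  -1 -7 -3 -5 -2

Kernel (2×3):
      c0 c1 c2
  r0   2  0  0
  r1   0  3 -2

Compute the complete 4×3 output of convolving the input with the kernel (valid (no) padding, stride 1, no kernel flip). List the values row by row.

Output[0,0]: The receptive field on the input at this output position is [8 6 9 / 3 -1 8]. Elementwise product with the kernel and sum: 8·2 + -1·3 + 8·-2.

-3 54 -15
22 -27 47
-29 47 -24
-25 3 7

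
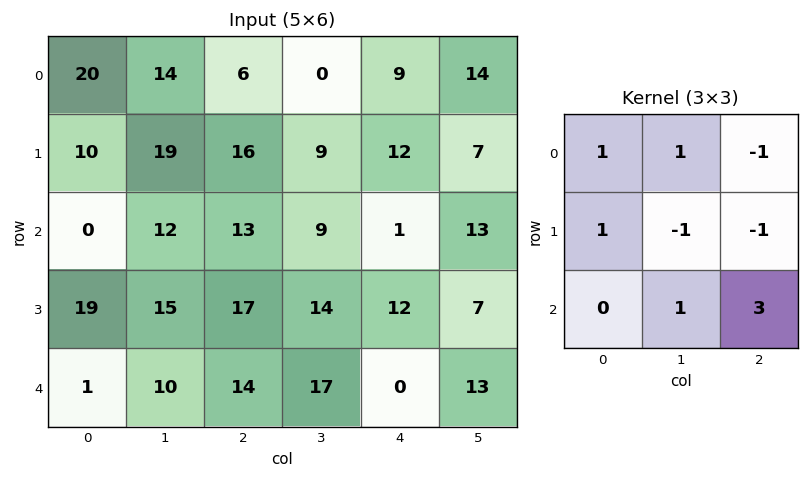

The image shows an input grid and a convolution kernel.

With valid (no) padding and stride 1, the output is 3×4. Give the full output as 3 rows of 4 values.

Output[0,0]: The receptive field on the input at this output position is [20 14 6 / 10 19 16 / 0 12 13]. Elementwise product with the kernel and sum: 20·1 + 14·1 + 6·-1 + 10·1 + 19·-1 + 16·-1 + 12·1 + 13·3.

54 54 4 25
54 75 66 42
38 65 29 31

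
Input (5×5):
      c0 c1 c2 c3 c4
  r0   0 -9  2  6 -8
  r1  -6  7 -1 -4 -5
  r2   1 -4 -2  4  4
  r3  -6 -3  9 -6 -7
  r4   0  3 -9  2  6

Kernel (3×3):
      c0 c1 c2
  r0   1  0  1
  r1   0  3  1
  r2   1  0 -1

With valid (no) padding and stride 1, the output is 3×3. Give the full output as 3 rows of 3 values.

Output[0,0]: The receptive field on the input at this output position is [0 -9 2 / -6 7 -1 / 1 -4 -2]. Elementwise product with the kernel and sum: 0·1 + 2·1 + 7·3 + -1·1 + 1·1 + -2·-1.

25 -18 -29
-36 4 26
8 22 -38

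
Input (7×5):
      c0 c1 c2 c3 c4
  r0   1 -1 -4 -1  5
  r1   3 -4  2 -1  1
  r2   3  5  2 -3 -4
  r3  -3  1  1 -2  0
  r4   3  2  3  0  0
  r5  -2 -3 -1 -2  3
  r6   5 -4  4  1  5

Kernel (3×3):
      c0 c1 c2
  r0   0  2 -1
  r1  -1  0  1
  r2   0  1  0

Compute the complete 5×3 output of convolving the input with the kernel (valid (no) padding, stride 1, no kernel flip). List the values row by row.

Output[0,0]: The receptive field on the input at this output position is [1 -1 -4 / 3 -4 2 / 3 5 2]. Elementwise product with the kernel and sum: -1·2 + -4·-1 + 3·-1 + 2·1 + 5·1.
Output[0,1]: The receptive field on the input at this output position is [-1 -4 -1 / -4 2 -1 / 5 2 -3]. Elementwise product with the kernel and sum: -4·2 + -1·-1 + -4·-1 + -1·1 + 2·1.

6 -2 -11
-10 -2 -11
14 7 -3
-2 1 -9
-2 11 5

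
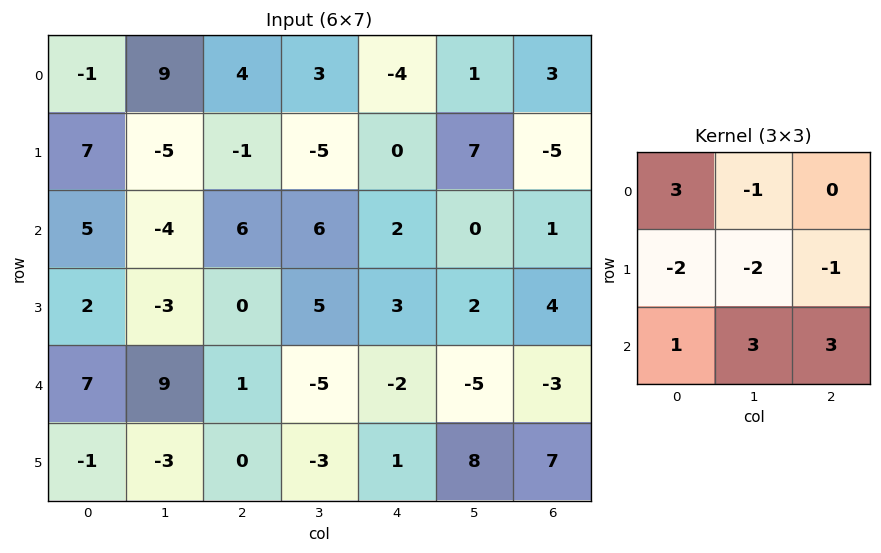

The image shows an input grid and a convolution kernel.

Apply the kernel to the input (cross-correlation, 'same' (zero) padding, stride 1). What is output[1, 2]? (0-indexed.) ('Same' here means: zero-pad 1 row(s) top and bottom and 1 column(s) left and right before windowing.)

The receptive field on the zero-padded input at this output position is [9 4 3 / -5 -1 -5 / -4 6 6]. Elementwise product with the kernel and sum: 9·3 + 4·-1 + -5·-2 + -1·-2 + -5·-1 + -4·1 + 6·3 + 6·3.

72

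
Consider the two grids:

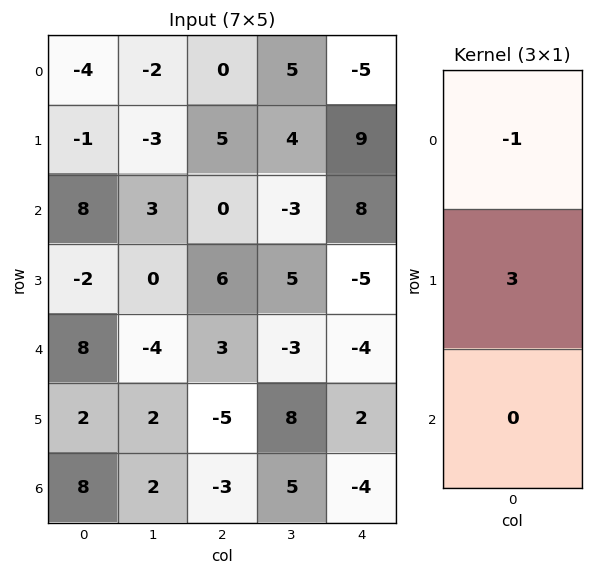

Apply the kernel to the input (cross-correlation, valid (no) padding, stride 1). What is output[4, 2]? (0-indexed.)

The receptive field on the input at this output position is [3 / -5 / -3]. Elementwise product with the kernel and sum: 3·-1 + -5·3.

-18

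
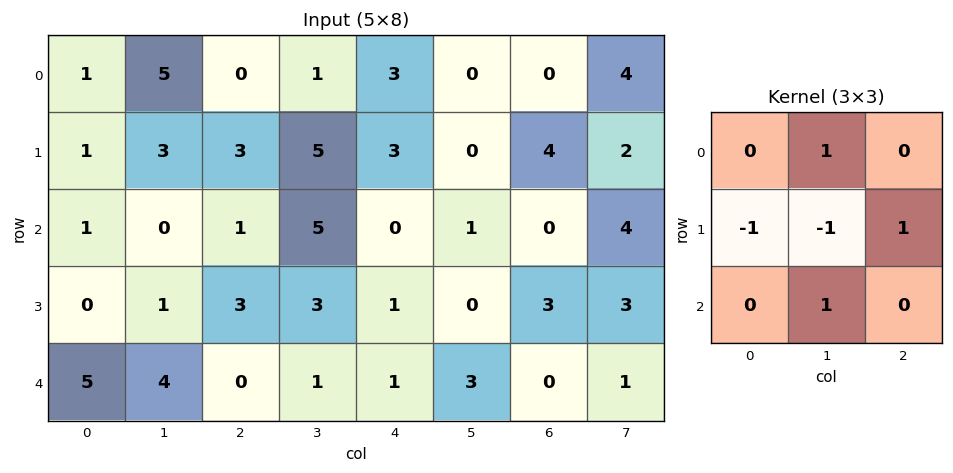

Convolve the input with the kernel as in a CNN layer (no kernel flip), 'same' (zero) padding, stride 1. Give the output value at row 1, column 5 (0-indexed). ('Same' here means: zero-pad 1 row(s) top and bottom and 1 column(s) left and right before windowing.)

2

The receptive field on the zero-padded input at this output position is [3 0 0 / 3 0 4 / 0 1 0]. Elementwise product with the kernel and sum: 0·1 + 3·-1 + 0·-1 + 4·1 + 1·1.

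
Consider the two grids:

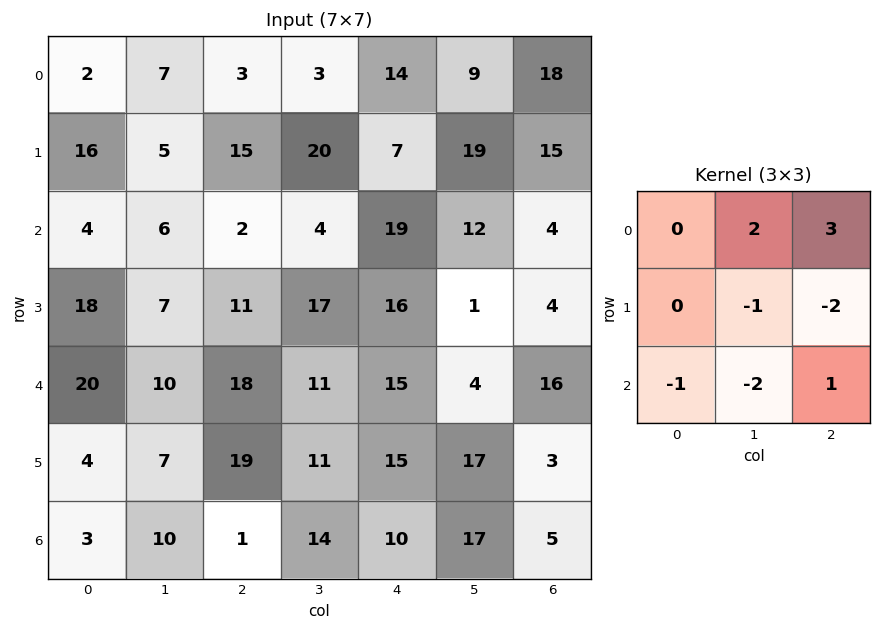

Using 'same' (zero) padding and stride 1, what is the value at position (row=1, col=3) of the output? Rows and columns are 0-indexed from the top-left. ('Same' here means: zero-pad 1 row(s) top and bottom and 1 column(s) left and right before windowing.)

The receptive field on the zero-padded input at this output position is [3 3 14 / 15 20 7 / 2 4 19]. Elementwise product with the kernel and sum: 3·2 + 14·3 + 20·-1 + 7·-2 + 2·-1 + 4·-2 + 19·1.

23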